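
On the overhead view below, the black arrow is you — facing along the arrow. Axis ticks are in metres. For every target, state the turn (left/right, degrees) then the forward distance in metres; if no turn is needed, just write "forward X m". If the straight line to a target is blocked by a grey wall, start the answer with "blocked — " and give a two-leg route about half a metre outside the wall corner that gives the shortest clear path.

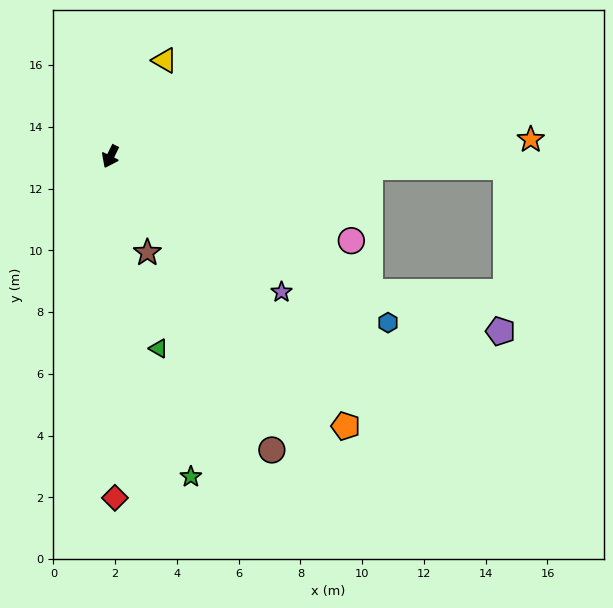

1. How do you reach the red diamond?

turn left 27°, forward 11.1 m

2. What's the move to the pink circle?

turn left 97°, forward 8.3 m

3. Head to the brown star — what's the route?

turn left 47°, forward 3.3 m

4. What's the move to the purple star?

turn left 78°, forward 7.1 m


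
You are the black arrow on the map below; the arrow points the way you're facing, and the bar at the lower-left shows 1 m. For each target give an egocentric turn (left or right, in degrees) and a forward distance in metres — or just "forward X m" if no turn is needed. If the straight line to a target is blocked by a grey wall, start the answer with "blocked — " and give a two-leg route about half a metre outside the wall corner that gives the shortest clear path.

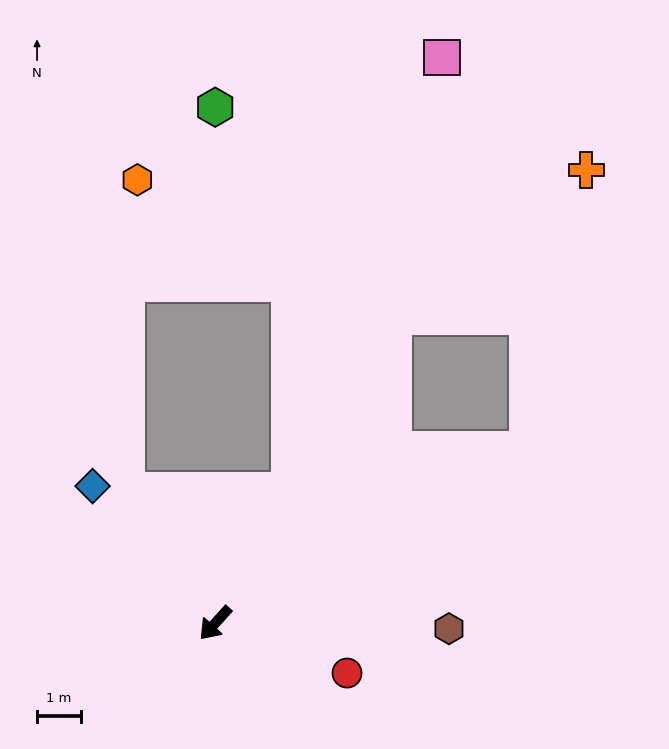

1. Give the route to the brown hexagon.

turn left 131°, forward 5.3 m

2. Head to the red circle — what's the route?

turn left 111°, forward 3.2 m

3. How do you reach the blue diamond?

turn right 96°, forward 4.2 m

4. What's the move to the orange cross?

blocked — turn right 168°, forward 8.0 m, then turn right 23°, forward 5.5 m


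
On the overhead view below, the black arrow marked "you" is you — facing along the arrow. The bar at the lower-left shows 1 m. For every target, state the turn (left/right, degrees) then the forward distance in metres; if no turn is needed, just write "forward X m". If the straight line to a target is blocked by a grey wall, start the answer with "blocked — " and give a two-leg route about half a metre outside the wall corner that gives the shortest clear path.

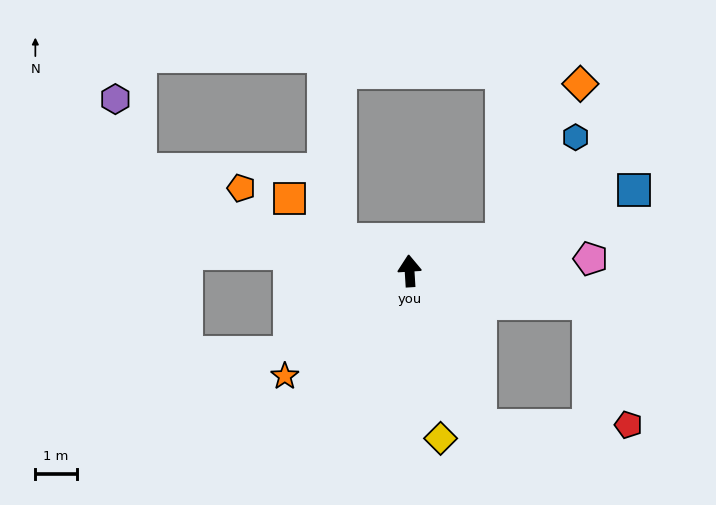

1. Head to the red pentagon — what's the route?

blocked — turn right 103°, forward 4.4 m, then turn right 63°, forward 3.1 m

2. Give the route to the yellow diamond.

turn right 173°, forward 4.1 m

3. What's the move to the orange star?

turn left 127°, forward 3.9 m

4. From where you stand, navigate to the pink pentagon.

turn right 90°, forward 4.4 m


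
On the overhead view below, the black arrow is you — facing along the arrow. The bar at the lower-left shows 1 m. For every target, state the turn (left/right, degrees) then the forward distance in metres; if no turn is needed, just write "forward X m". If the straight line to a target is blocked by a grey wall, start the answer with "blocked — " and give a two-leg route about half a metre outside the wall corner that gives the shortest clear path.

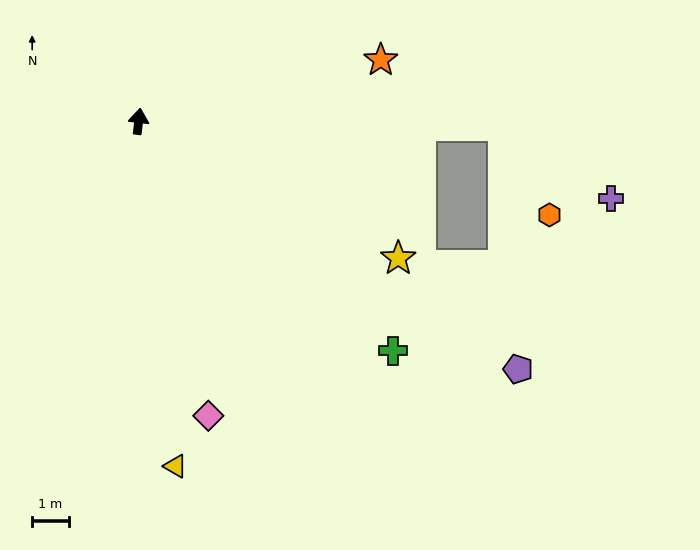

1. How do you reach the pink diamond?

turn right 160°, forward 8.2 m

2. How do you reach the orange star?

turn right 69°, forward 6.8 m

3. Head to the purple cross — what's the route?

blocked — turn right 84°, forward 9.9 m, then turn right 33°, forward 3.5 m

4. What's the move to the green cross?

turn right 125°, forward 9.3 m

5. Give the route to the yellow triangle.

turn right 167°, forward 9.4 m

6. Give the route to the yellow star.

turn right 111°, forward 8.0 m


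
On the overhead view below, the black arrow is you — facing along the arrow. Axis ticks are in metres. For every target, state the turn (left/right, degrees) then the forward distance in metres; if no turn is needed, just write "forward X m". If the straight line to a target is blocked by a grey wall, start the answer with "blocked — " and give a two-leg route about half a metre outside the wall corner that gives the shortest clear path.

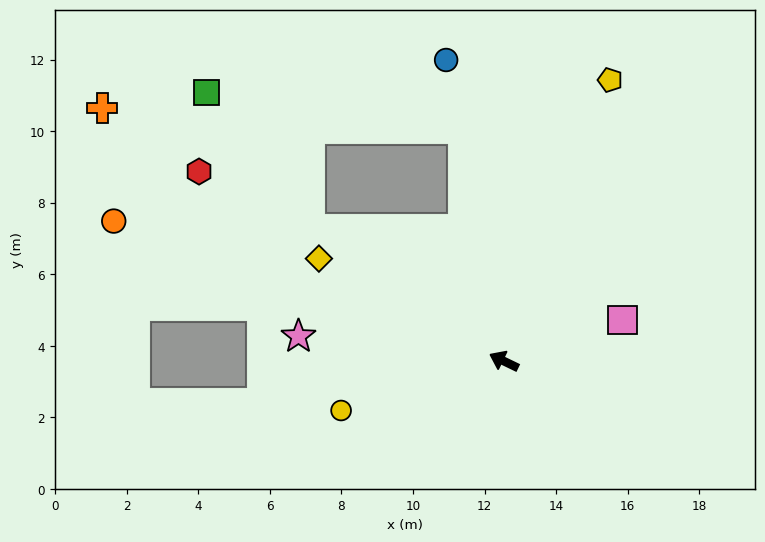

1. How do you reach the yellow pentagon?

turn right 85°, forward 8.4 m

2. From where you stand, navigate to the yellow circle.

turn left 43°, forward 4.8 m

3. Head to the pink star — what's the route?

turn left 19°, forward 5.8 m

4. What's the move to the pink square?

turn right 135°, forward 3.5 m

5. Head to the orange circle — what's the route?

turn left 6°, forward 11.6 m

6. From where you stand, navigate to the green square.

blocked — turn right 8°, forward 6.6 m, then turn right 19°, forward 4.8 m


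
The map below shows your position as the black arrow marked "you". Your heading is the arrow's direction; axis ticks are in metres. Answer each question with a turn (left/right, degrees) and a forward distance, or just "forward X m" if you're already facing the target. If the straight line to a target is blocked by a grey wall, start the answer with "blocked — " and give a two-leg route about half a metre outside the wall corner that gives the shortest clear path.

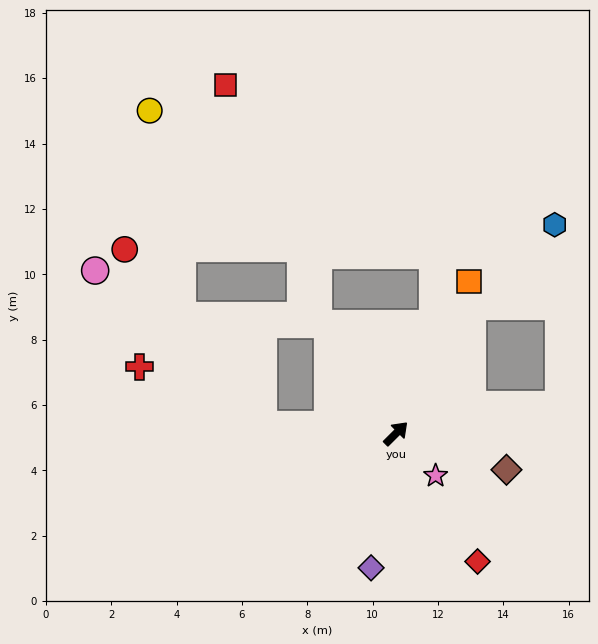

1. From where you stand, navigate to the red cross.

blocked — turn left 131°, forward 4.1 m, then turn right 21°, forward 4.2 m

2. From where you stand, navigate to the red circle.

blocked — turn left 131°, forward 4.1 m, then turn right 47°, forward 6.8 m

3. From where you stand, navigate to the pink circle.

blocked — turn left 131°, forward 4.1 m, then turn right 38°, forward 7.0 m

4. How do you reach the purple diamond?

turn right 145°, forward 4.2 m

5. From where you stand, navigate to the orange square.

turn left 19°, forward 5.2 m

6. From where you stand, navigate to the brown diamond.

turn right 63°, forward 3.6 m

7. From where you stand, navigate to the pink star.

turn right 92°, forward 1.8 m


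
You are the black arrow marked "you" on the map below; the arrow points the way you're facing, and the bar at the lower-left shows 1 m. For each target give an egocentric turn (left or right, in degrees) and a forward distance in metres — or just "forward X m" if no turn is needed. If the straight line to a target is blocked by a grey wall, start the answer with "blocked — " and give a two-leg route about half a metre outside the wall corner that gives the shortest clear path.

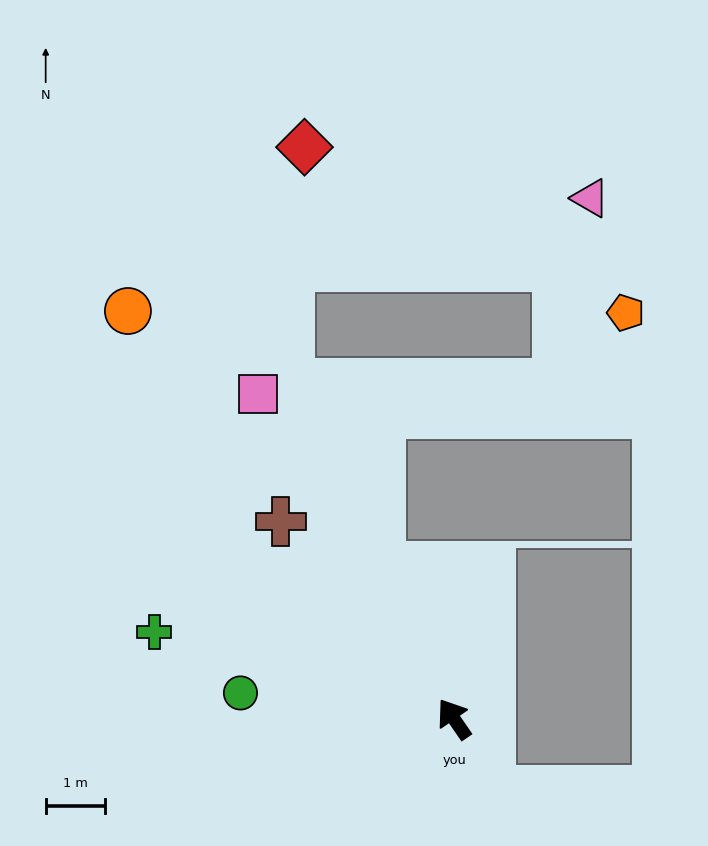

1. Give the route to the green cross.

turn left 39°, forward 5.3 m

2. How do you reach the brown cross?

turn left 7°, forward 4.4 m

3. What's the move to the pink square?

turn right 3°, forward 6.4 m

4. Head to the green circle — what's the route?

turn left 49°, forward 3.6 m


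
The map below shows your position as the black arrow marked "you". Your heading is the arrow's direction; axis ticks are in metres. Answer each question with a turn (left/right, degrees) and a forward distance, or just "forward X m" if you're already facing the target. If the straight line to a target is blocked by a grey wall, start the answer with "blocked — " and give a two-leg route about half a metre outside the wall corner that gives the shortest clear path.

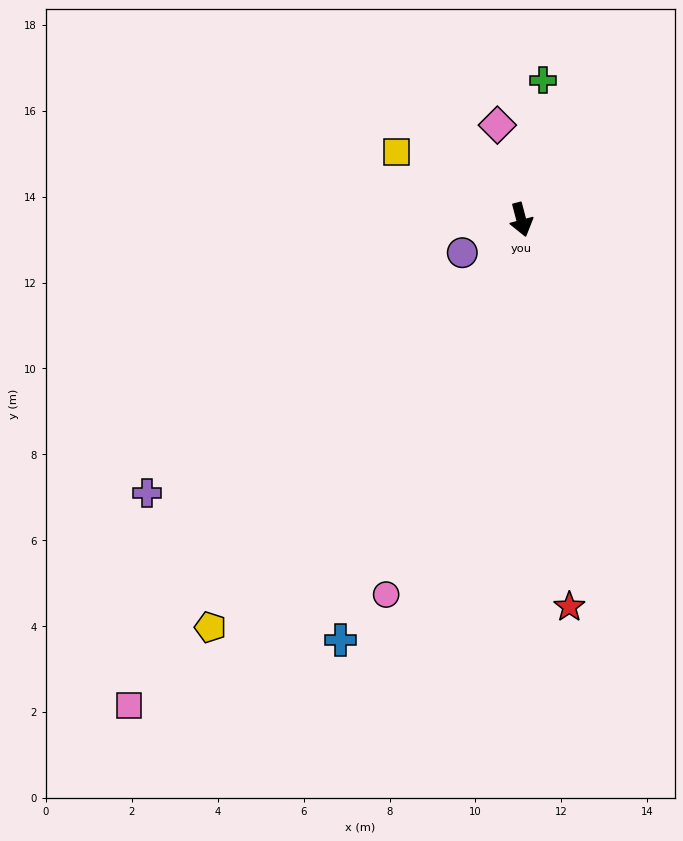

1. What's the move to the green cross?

turn left 156°, forward 3.3 m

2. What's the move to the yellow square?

turn right 133°, forward 3.3 m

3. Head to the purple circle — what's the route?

turn right 76°, forward 1.6 m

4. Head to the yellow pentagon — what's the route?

turn right 52°, forward 11.9 m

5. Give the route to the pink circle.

turn right 35°, forward 9.3 m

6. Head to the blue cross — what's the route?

turn right 38°, forward 10.7 m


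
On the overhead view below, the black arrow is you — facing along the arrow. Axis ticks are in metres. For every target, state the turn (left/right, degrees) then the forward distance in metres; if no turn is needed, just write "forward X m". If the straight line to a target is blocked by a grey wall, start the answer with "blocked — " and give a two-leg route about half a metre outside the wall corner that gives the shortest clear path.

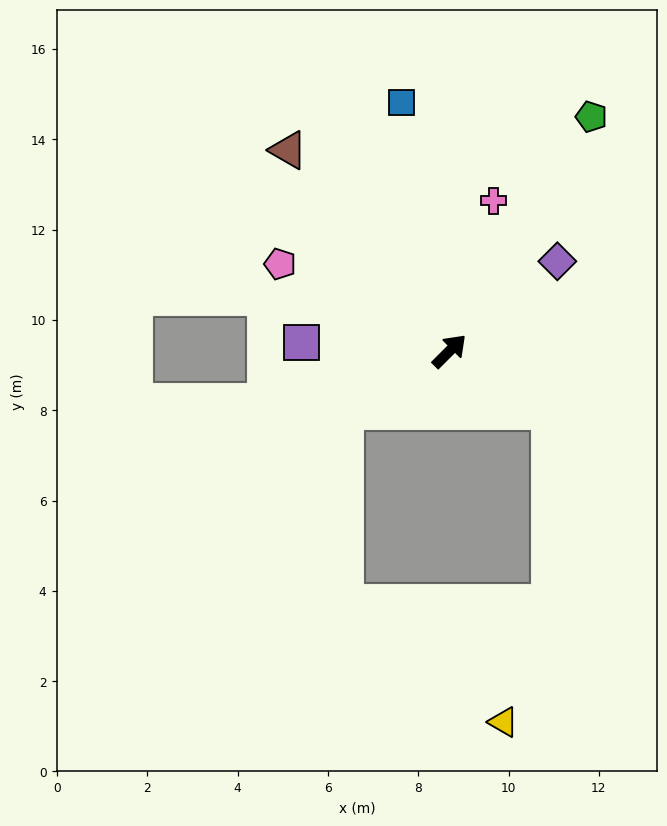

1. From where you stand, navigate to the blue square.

turn left 56°, forward 5.6 m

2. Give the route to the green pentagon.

turn left 14°, forward 6.1 m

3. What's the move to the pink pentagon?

turn left 108°, forward 4.2 m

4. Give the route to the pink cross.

turn left 29°, forward 3.5 m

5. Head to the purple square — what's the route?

turn left 132°, forward 3.3 m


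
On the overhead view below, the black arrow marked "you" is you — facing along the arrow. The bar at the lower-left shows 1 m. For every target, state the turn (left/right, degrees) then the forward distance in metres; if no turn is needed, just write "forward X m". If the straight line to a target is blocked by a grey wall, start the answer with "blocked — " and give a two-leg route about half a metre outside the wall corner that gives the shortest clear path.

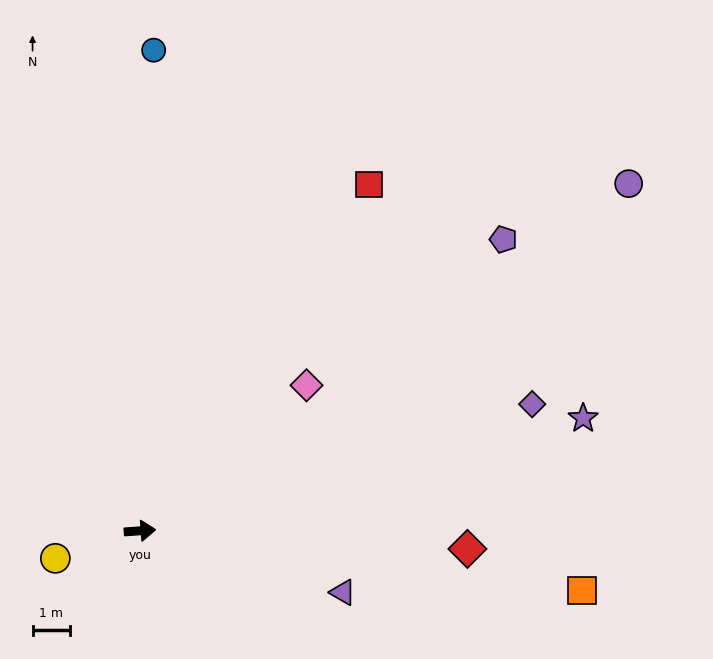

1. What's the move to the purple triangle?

turn right 21°, forward 5.7 m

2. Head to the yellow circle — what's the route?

turn right 166°, forward 2.4 m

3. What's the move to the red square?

turn left 53°, forward 11.1 m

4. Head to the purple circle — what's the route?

turn left 31°, forward 16.0 m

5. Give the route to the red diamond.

turn right 7°, forward 8.7 m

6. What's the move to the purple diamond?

turn left 14°, forward 11.0 m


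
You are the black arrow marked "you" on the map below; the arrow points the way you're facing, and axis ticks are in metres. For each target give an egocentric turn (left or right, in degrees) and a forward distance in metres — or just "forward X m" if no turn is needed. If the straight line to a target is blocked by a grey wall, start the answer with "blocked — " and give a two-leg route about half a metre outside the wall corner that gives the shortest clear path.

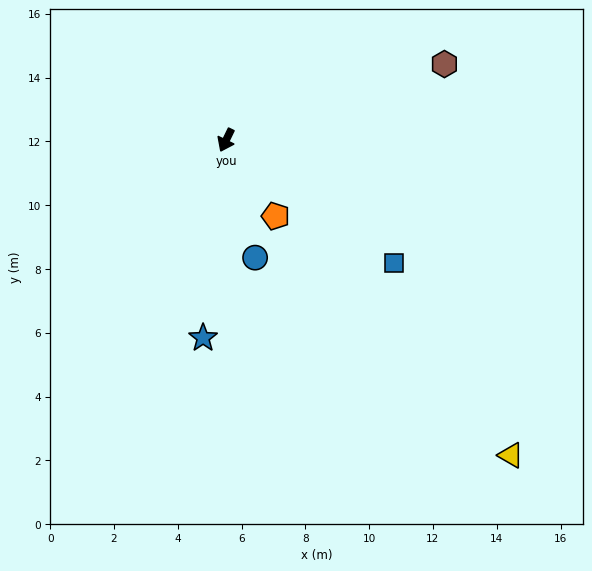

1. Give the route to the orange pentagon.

turn left 59°, forward 2.8 m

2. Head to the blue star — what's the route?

turn left 19°, forward 6.2 m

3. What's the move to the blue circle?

turn left 40°, forward 3.8 m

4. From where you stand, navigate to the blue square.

turn left 80°, forward 6.5 m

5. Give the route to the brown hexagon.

turn left 135°, forward 7.2 m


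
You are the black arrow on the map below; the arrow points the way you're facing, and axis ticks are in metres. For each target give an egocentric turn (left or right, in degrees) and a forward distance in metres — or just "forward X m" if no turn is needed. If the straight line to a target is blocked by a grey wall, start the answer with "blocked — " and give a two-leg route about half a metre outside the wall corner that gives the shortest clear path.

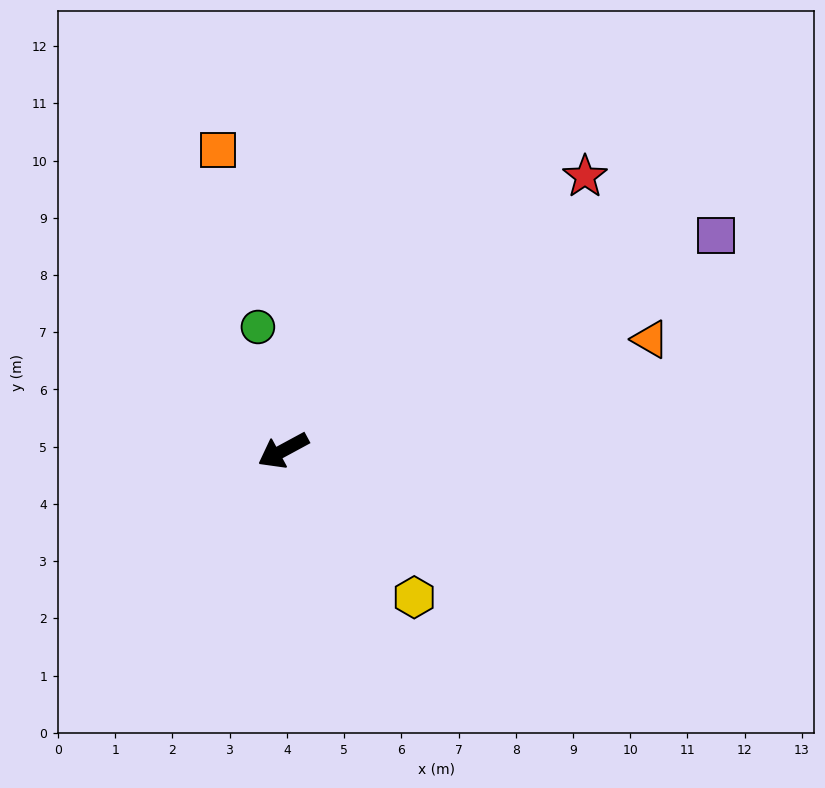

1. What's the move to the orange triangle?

turn left 168°, forward 6.7 m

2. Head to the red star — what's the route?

turn right 166°, forward 7.1 m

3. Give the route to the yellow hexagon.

turn left 103°, forward 3.4 m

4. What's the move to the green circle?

turn right 107°, forward 2.2 m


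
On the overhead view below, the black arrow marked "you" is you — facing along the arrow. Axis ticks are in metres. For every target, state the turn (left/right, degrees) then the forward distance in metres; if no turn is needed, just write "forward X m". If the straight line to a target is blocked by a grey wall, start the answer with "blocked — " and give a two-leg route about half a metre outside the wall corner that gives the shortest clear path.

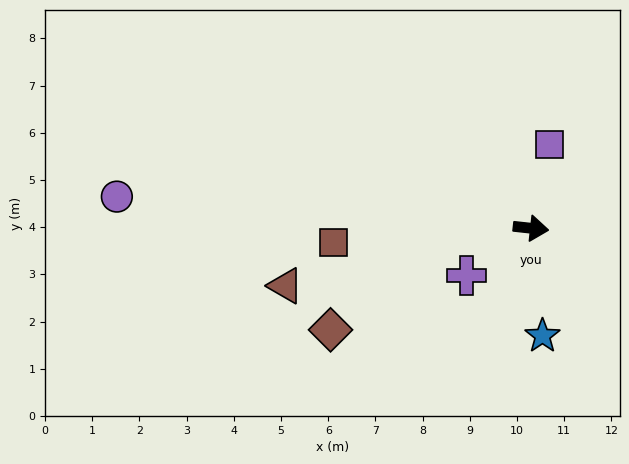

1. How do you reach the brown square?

turn right 170°, forward 4.2 m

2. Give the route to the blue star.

turn right 78°, forward 2.3 m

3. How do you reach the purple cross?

turn right 137°, forward 1.7 m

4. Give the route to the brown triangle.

turn right 161°, forward 5.3 m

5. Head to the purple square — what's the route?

turn left 83°, forward 1.8 m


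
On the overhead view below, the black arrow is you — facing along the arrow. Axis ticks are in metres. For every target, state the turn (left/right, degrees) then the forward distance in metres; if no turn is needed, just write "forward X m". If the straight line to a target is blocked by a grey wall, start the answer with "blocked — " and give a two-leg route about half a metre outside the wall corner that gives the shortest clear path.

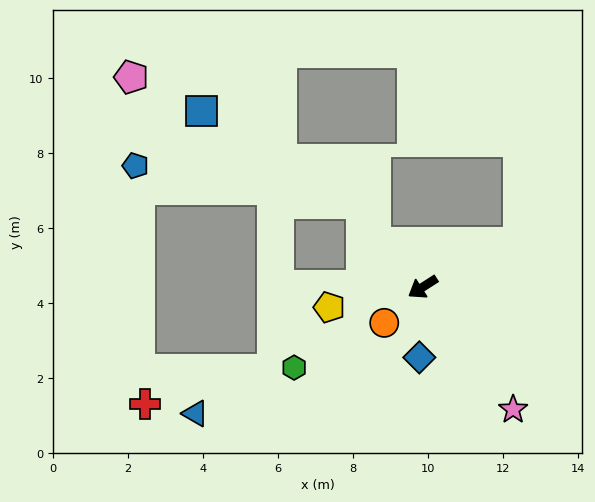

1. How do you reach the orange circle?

turn left 10°, forward 1.4 m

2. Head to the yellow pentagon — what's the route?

turn right 20°, forward 2.6 m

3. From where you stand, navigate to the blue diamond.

turn left 55°, forward 1.9 m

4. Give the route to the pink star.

turn left 94°, forward 4.1 m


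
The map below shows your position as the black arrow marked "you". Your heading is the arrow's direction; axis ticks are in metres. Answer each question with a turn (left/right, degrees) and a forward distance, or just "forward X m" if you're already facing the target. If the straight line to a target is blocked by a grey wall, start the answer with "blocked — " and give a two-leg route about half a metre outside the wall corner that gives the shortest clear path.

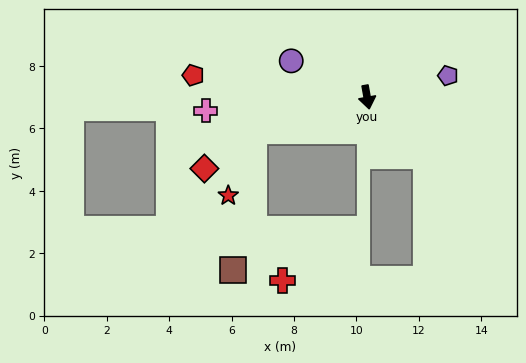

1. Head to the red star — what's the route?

blocked — turn right 84°, forward 3.8 m, then turn left 52°, forward 2.2 m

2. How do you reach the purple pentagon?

turn left 95°, forward 2.7 m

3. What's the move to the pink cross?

turn right 95°, forward 5.2 m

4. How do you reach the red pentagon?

turn right 107°, forward 5.6 m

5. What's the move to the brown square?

blocked — turn right 84°, forward 3.8 m, then turn left 65°, forward 4.5 m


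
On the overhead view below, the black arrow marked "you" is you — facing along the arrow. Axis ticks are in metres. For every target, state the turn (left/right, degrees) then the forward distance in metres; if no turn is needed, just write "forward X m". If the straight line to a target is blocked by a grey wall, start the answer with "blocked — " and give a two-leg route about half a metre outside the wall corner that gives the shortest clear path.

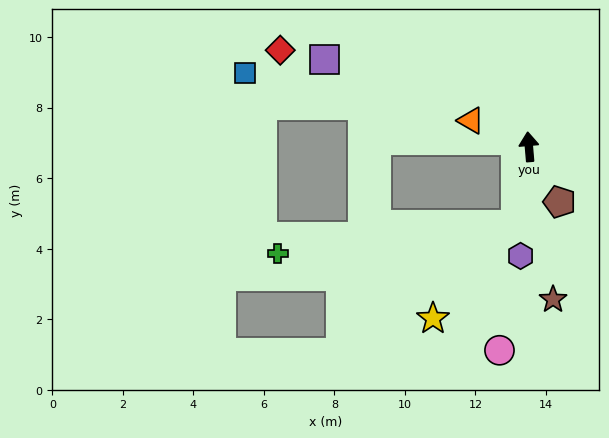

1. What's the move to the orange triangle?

turn left 61°, forward 1.8 m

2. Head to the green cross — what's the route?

blocked — turn left 166°, forward 2.2 m, then turn right 74°, forward 6.8 m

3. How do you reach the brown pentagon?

turn right 156°, forward 1.8 m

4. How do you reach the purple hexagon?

turn left 171°, forward 3.1 m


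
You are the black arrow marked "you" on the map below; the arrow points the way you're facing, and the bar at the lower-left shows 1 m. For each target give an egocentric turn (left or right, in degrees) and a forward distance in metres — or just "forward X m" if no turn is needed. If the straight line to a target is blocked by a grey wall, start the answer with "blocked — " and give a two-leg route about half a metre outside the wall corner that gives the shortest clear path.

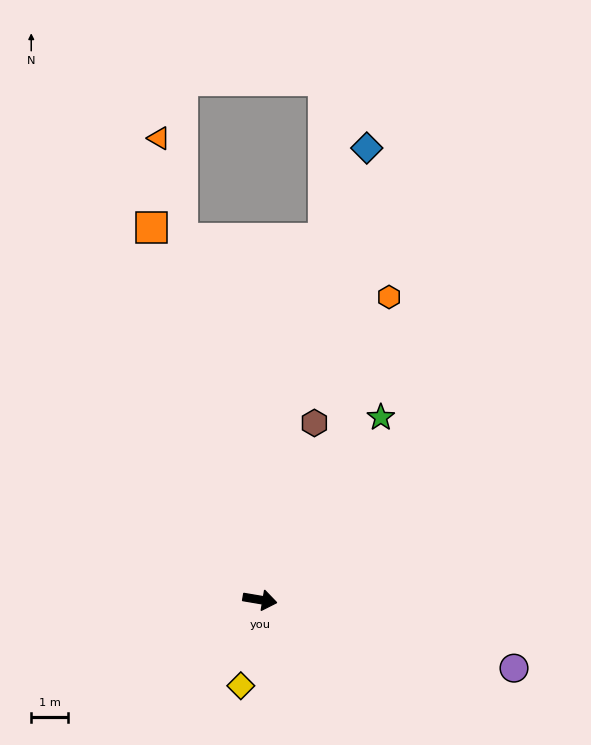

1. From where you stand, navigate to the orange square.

turn left 116°, forward 10.5 m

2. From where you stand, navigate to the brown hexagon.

turn left 83°, forward 5.0 m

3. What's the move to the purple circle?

turn right 5°, forward 7.1 m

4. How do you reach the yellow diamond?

turn right 93°, forward 2.4 m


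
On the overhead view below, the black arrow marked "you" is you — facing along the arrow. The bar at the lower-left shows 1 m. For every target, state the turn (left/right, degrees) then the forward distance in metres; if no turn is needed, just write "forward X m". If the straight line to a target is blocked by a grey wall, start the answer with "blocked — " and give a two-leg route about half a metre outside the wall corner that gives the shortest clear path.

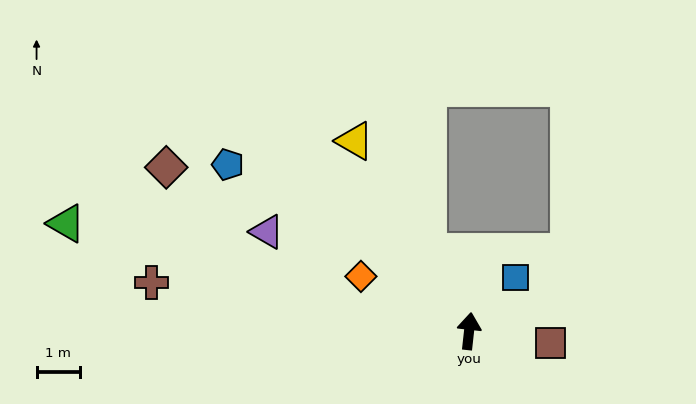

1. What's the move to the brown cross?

turn left 88°, forward 7.5 m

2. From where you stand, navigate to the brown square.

turn right 92°, forward 1.9 m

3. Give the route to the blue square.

turn right 35°, forward 1.7 m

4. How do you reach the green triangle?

turn left 81°, forward 9.7 m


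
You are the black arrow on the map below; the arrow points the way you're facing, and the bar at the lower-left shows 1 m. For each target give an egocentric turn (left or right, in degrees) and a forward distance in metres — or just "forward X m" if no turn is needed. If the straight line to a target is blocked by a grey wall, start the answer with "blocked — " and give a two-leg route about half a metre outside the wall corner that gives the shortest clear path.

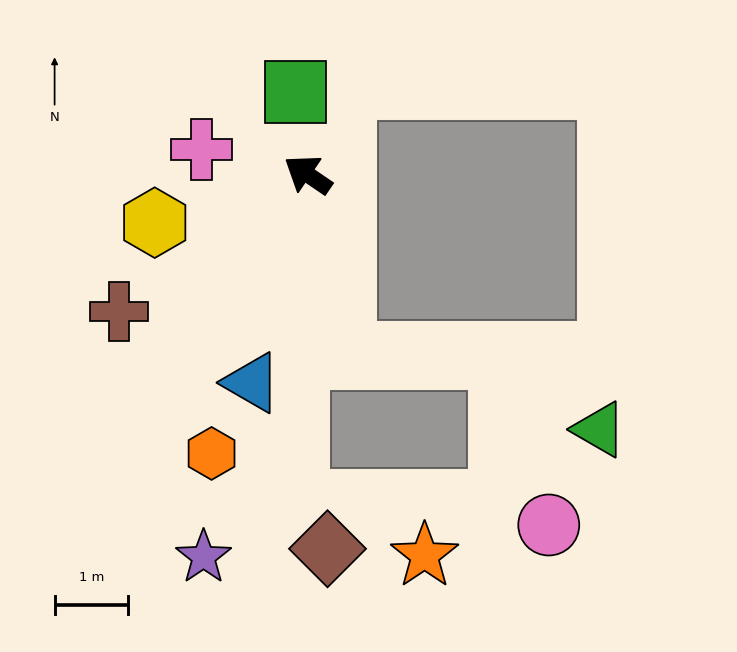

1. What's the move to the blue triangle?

turn left 109°, forward 2.9 m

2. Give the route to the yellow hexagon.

turn left 52°, forward 2.2 m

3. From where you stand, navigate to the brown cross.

turn left 70°, forward 3.2 m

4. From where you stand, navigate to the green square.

turn right 47°, forward 1.1 m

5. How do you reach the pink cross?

turn left 21°, forward 1.5 m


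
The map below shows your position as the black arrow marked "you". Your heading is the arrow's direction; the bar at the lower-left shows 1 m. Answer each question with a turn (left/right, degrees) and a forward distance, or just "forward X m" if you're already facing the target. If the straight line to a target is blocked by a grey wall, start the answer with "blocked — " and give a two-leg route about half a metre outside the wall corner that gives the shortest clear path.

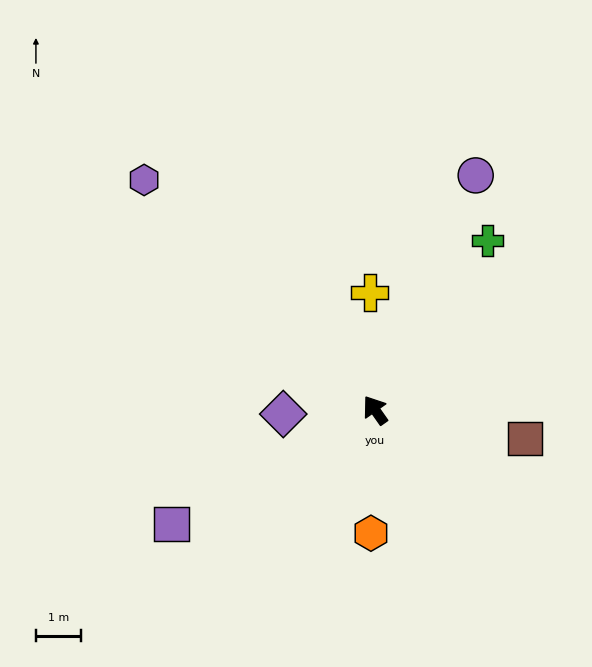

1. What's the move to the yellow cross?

turn right 33°, forward 2.6 m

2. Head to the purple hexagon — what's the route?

turn left 10°, forward 7.2 m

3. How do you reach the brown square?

turn right 136°, forward 3.4 m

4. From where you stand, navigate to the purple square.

turn left 84°, forward 5.2 m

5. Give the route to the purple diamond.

turn left 57°, forward 2.0 m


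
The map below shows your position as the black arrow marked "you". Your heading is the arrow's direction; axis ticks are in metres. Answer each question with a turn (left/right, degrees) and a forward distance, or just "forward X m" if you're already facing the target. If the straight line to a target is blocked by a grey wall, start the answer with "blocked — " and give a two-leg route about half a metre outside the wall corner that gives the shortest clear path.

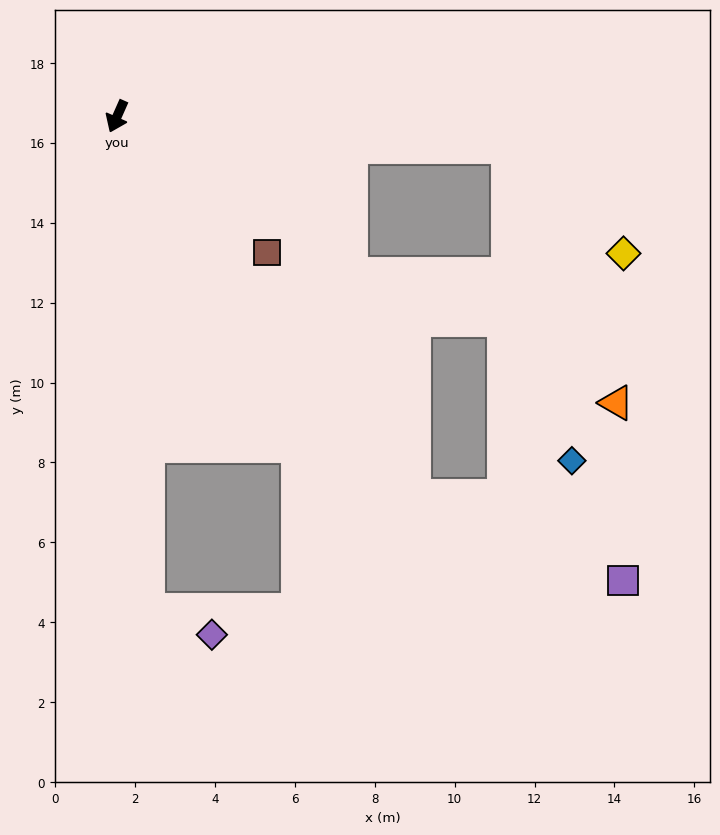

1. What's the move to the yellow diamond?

blocked — turn left 109°, forward 9.8 m, then turn right 38°, forward 3.9 m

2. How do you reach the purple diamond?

blocked — turn left 28°, forward 12.4 m, then turn left 64°, forward 1.7 m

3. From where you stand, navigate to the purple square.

blocked — turn left 62°, forward 12.1 m, then turn left 30°, forward 5.6 m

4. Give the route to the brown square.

turn left 72°, forward 5.1 m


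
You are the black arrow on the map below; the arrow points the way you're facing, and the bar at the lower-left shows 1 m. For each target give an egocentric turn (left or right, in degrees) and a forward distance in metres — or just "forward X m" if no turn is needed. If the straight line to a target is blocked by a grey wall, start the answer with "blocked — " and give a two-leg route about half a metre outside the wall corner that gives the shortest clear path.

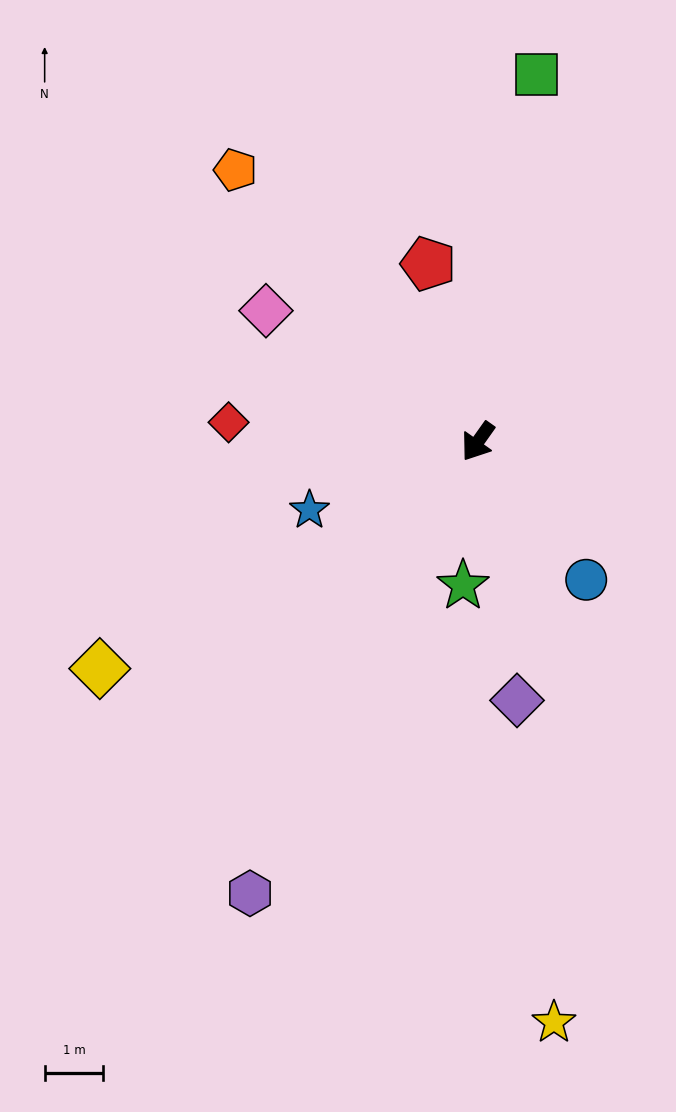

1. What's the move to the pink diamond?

turn right 86°, forward 4.2 m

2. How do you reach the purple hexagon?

turn left 9°, forward 8.6 m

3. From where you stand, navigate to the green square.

turn right 154°, forward 6.3 m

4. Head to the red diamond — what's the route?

turn right 59°, forward 4.3 m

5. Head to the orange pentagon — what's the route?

turn right 103°, forward 6.2 m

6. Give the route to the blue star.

turn right 33°, forward 3.1 m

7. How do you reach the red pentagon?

turn right 129°, forward 3.1 m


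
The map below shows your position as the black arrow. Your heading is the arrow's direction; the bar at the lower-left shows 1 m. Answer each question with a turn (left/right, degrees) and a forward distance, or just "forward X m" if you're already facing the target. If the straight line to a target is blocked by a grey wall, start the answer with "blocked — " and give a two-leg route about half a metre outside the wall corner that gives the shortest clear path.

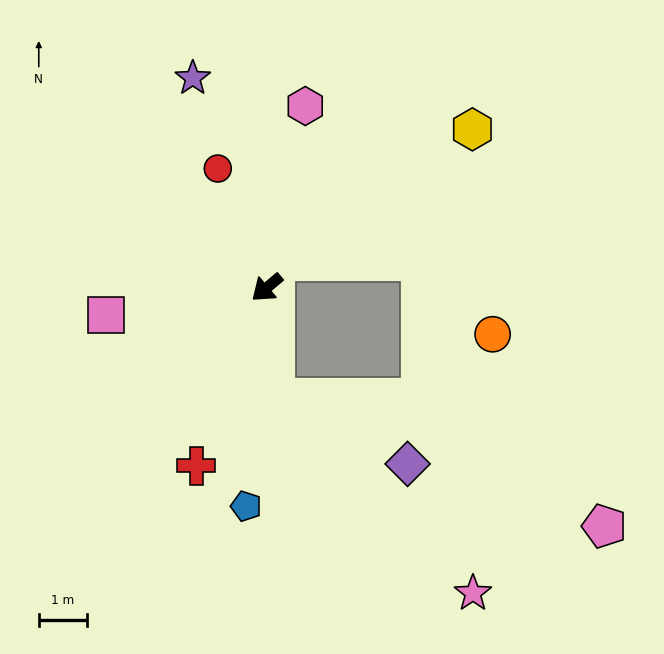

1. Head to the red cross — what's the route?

turn left 28°, forward 3.9 m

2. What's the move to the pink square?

turn right 30°, forward 3.4 m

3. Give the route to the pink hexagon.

turn right 142°, forward 3.8 m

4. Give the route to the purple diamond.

blocked — turn left 54°, forward 2.3 m, then turn left 60°, forward 3.0 m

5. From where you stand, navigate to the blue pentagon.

turn left 45°, forward 4.5 m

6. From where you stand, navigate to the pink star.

blocked — turn left 54°, forward 2.3 m, then turn left 42°, forward 5.7 m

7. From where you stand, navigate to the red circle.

turn right 108°, forward 2.6 m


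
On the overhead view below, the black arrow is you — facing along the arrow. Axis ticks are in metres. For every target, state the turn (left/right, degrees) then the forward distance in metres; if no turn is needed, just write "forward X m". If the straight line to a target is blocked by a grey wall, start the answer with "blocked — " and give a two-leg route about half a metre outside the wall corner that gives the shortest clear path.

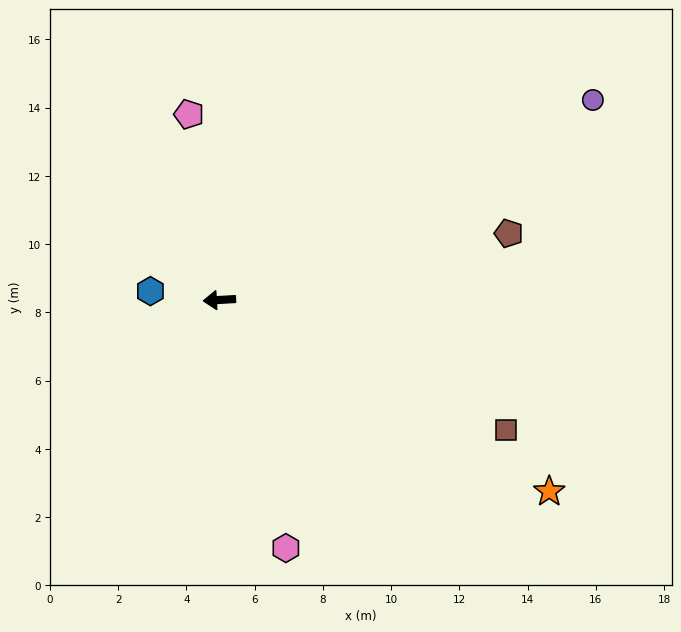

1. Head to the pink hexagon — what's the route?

turn left 102°, forward 7.5 m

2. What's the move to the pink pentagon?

turn right 84°, forward 5.5 m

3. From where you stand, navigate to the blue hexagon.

turn right 11°, forward 2.0 m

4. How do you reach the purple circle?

turn right 155°, forward 12.4 m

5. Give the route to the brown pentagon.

turn right 170°, forward 8.7 m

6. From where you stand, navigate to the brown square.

turn left 152°, forward 9.2 m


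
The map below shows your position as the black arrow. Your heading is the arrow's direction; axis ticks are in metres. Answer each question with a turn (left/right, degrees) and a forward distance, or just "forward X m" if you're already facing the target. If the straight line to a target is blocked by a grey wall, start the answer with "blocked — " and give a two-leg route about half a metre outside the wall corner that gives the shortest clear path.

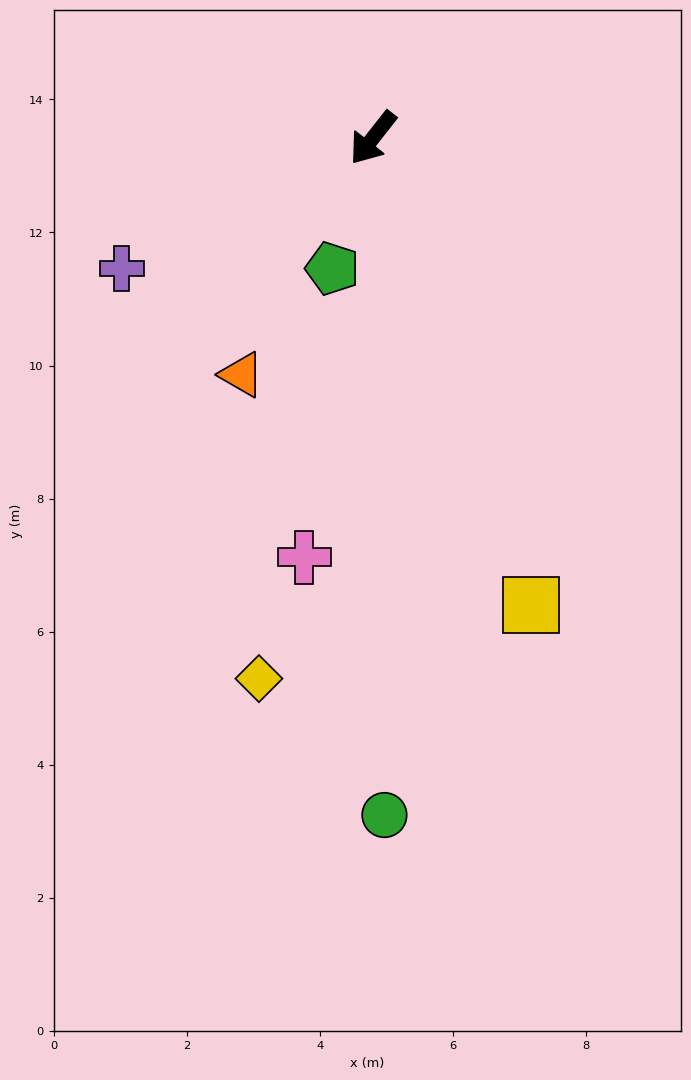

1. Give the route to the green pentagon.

turn left 21°, forward 2.1 m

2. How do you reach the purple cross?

turn right 24°, forward 4.3 m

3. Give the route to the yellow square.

turn left 57°, forward 7.4 m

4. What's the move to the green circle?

turn left 39°, forward 10.2 m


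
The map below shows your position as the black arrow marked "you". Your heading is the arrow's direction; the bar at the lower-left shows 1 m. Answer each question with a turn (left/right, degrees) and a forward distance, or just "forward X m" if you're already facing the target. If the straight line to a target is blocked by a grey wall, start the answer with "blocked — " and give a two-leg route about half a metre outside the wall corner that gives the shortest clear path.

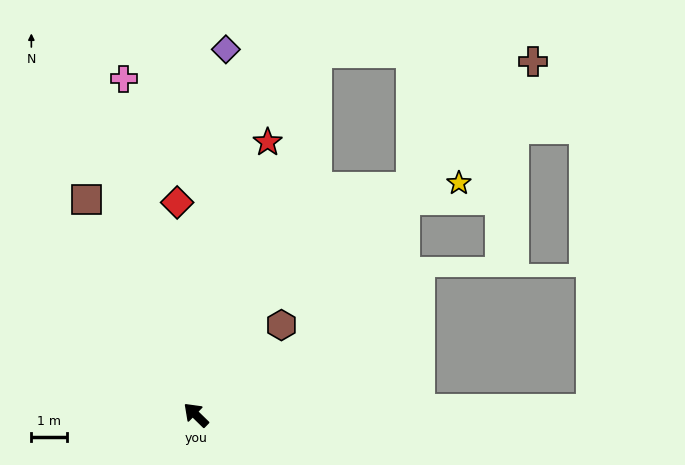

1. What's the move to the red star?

turn right 60°, forward 7.9 m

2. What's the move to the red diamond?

turn right 41°, forward 6.0 m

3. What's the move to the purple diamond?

turn right 50°, forward 10.3 m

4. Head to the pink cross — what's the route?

turn right 34°, forward 9.7 m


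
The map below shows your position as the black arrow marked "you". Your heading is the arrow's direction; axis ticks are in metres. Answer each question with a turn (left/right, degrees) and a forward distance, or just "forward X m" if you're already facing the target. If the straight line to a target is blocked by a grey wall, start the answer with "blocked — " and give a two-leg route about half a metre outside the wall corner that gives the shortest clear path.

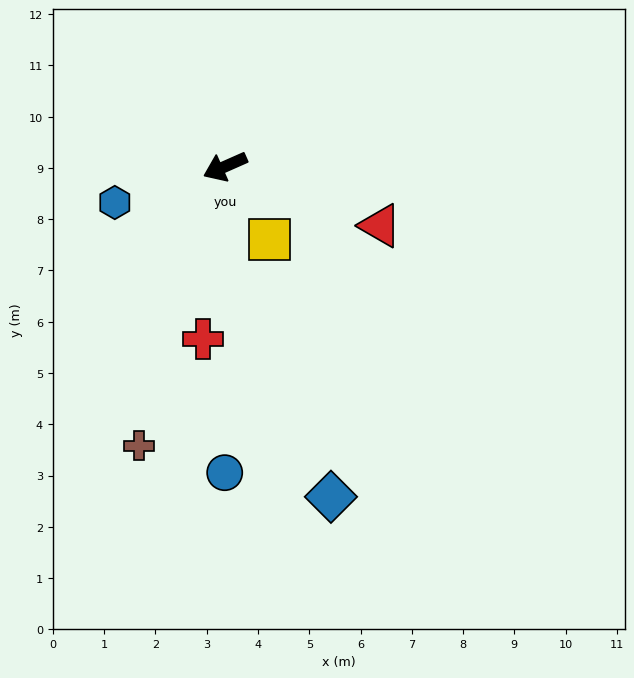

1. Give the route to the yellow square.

turn left 98°, forward 1.7 m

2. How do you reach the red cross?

turn left 59°, forward 3.4 m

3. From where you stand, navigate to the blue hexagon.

turn right 6°, forward 2.3 m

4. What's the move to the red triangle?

turn left 135°, forward 3.2 m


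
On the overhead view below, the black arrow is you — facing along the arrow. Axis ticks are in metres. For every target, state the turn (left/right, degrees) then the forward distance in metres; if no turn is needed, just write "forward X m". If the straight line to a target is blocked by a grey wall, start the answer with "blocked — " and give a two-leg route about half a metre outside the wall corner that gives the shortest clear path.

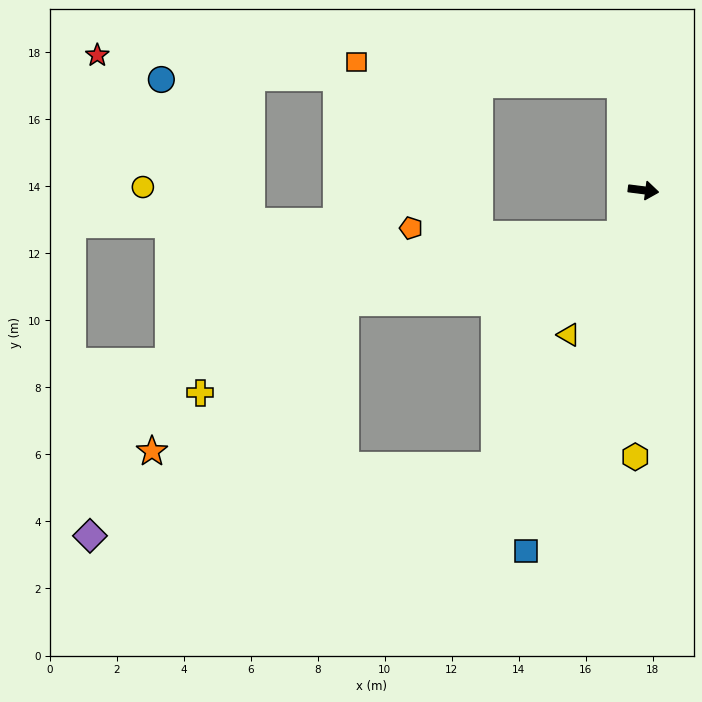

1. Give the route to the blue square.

turn right 101°, forward 11.3 m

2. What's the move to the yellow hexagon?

turn right 85°, forward 8.0 m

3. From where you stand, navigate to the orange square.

blocked — turn left 109°, forward 3.2 m, then turn left 73°, forward 7.9 m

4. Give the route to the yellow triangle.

turn right 110°, forward 4.9 m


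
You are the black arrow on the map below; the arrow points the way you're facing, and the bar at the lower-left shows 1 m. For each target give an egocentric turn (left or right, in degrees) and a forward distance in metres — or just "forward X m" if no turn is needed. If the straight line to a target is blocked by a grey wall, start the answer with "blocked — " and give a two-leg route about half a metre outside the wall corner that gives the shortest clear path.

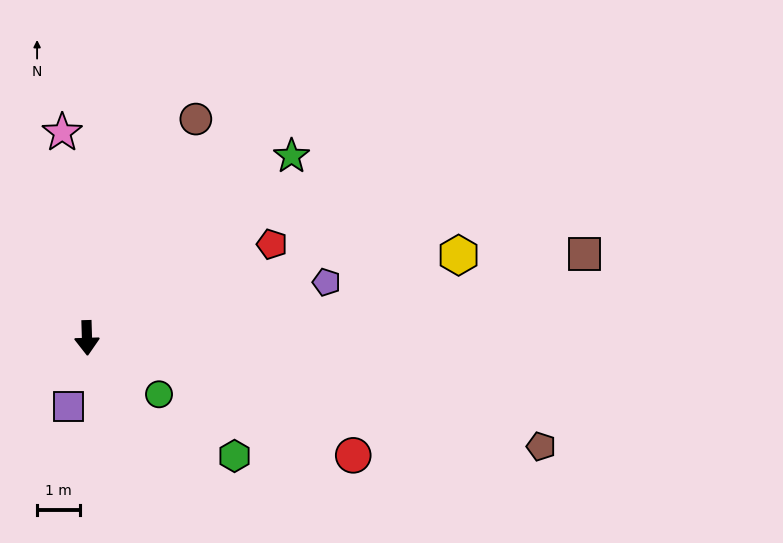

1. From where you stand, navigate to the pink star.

turn right 175°, forward 4.8 m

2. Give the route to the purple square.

turn right 17°, forward 1.6 m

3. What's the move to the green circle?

turn left 50°, forward 2.1 m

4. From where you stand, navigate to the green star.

turn left 130°, forward 6.3 m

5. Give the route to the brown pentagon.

turn left 75°, forward 10.8 m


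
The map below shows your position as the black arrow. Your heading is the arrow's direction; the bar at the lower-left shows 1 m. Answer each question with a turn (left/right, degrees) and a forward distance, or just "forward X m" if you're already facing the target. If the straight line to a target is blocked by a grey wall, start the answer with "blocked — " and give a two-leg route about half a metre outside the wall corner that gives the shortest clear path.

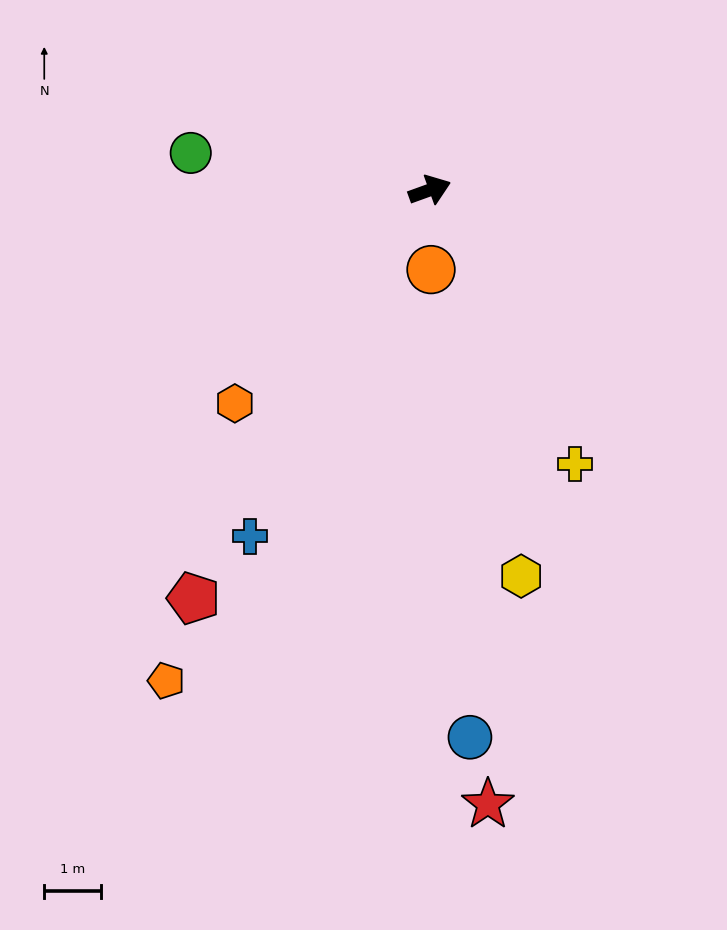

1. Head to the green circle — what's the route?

turn left 151°, forward 4.3 m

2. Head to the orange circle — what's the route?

turn right 109°, forward 1.4 m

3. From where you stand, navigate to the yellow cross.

turn right 82°, forward 5.5 m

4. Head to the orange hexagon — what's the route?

turn right 152°, forward 5.1 m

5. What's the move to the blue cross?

turn right 137°, forward 6.9 m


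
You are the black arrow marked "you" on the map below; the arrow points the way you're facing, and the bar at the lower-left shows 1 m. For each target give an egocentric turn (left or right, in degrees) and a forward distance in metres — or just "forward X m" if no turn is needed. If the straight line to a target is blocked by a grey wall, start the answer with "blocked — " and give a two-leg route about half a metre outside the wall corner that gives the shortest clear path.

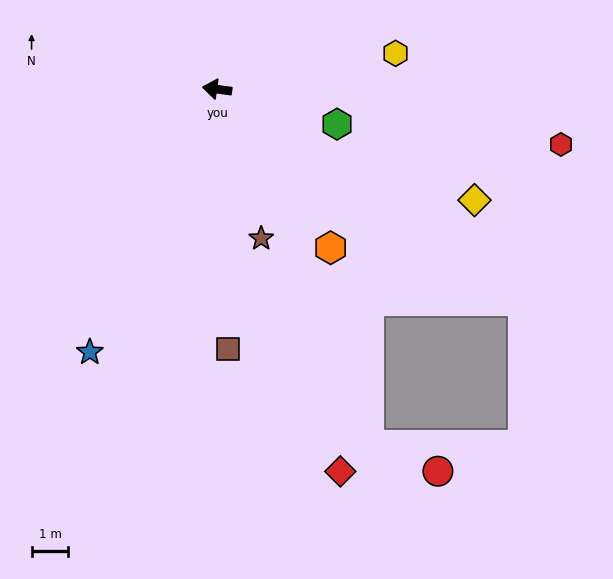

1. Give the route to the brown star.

turn left 114°, forward 4.2 m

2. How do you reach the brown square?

turn left 100°, forward 7.1 m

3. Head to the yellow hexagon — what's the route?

turn right 161°, forward 4.9 m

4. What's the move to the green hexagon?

turn left 172°, forward 3.4 m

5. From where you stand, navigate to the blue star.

turn left 72°, forward 7.9 m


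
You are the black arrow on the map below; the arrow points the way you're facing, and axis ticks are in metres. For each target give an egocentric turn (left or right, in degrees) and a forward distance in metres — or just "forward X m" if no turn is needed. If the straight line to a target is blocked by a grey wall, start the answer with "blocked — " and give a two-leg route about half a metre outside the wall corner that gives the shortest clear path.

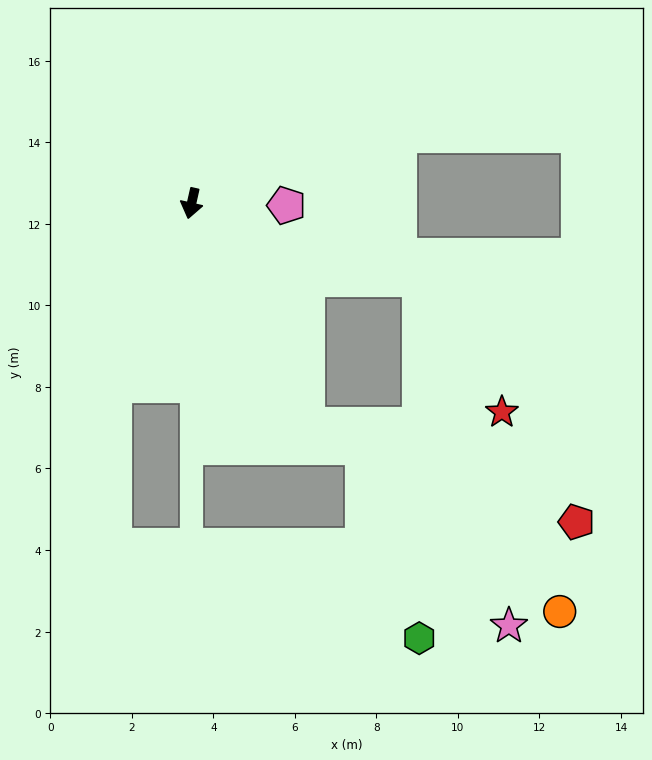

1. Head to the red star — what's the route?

blocked — turn left 84°, forward 5.9 m, then turn right 39°, forward 3.8 m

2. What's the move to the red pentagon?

blocked — turn left 40°, forward 6.1 m, then turn left 43°, forward 7.0 m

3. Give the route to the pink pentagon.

turn left 101°, forward 2.3 m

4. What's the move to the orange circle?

blocked — turn left 84°, forward 5.9 m, then turn right 48°, forward 8.8 m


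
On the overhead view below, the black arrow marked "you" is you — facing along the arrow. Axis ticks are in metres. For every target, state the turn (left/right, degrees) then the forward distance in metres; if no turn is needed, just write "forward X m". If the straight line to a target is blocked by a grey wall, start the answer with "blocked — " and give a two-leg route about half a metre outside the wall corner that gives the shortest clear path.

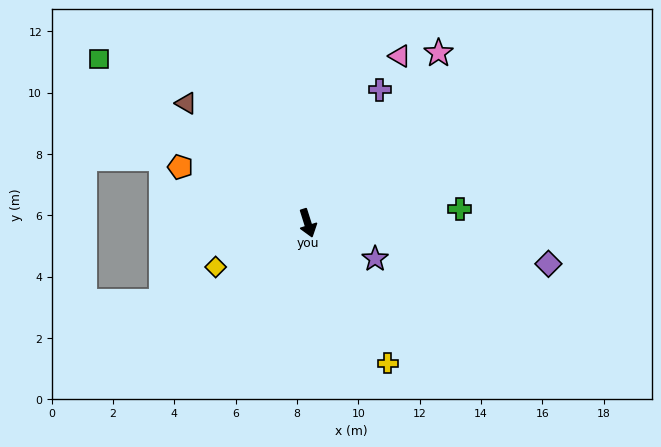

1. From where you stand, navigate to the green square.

turn right 146°, forward 8.7 m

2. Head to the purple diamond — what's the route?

turn left 63°, forward 8.0 m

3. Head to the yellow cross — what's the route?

turn left 12°, forward 5.3 m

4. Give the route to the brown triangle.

turn right 152°, forward 5.6 m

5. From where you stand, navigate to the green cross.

turn left 78°, forward 5.0 m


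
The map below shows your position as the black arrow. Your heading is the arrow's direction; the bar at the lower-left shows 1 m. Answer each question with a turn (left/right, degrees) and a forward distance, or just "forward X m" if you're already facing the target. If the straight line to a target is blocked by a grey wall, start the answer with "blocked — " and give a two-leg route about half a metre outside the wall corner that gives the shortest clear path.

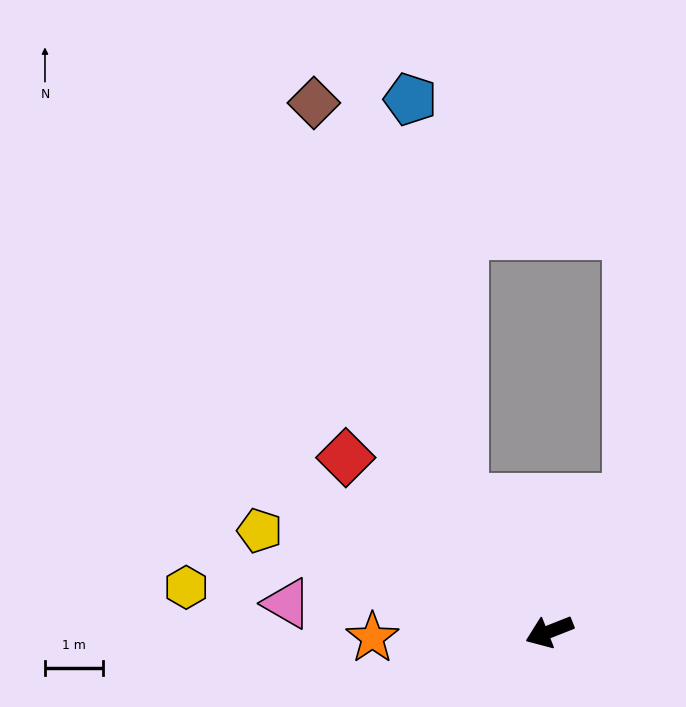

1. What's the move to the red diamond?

turn right 62°, forward 4.6 m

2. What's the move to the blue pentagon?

blocked — turn right 79°, forward 2.7 m, then turn right 25°, forward 6.9 m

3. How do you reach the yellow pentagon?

turn right 41°, forward 5.2 m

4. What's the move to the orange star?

turn right 20°, forward 3.0 m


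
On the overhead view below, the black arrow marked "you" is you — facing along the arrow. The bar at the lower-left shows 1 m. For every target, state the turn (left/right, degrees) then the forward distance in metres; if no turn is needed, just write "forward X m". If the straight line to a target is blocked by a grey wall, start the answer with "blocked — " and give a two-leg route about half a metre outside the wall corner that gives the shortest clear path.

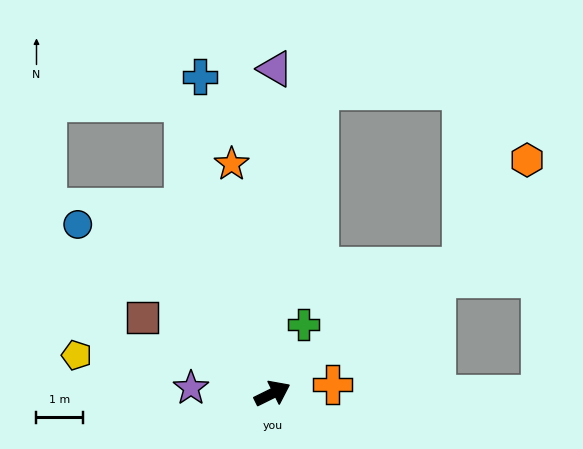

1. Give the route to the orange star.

turn left 74°, forward 5.0 m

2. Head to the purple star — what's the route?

turn left 150°, forward 1.8 m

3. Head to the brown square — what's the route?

turn left 124°, forward 3.3 m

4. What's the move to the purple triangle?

turn left 63°, forward 7.0 m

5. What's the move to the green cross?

turn left 39°, forward 1.6 m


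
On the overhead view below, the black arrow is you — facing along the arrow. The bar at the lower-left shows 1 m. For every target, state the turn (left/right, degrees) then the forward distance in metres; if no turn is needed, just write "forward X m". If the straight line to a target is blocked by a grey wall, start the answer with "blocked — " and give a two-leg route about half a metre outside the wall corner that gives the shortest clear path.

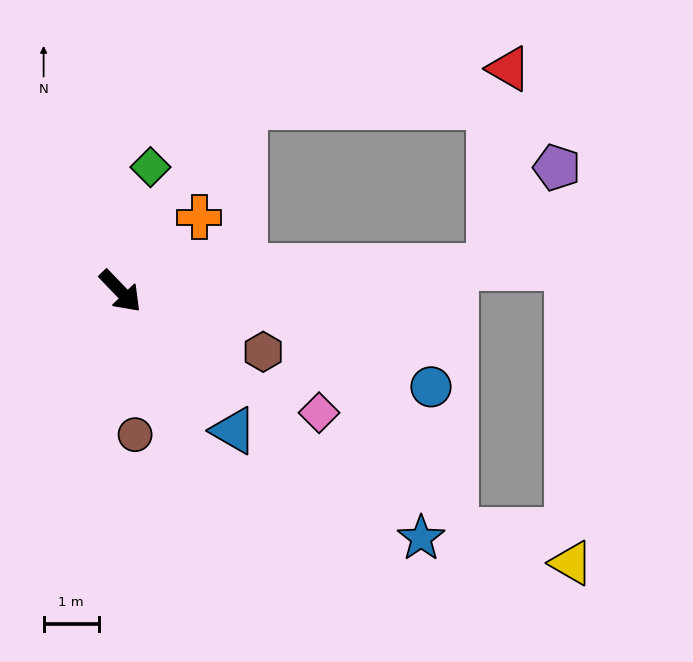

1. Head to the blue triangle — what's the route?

turn right 5°, forward 3.3 m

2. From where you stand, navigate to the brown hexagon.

turn left 23°, forward 2.8 m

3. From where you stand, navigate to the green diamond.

turn left 123°, forward 2.3 m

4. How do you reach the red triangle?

blocked — turn left 50°, forward 6.7 m, then turn left 81°, forward 3.6 m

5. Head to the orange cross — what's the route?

turn left 89°, forward 2.0 m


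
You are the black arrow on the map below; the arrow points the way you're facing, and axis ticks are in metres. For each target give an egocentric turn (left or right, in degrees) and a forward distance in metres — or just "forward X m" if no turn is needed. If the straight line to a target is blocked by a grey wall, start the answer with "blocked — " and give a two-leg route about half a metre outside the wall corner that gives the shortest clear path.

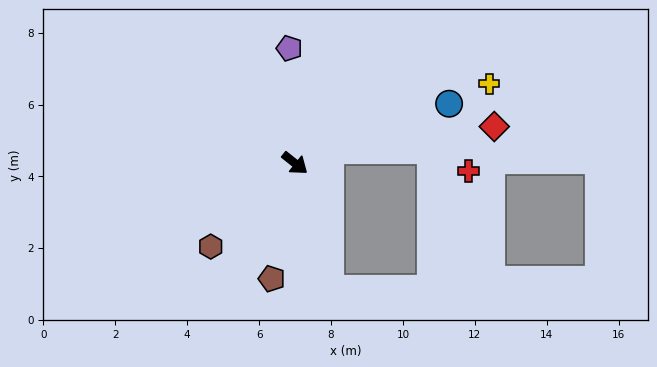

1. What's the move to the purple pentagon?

turn left 131°, forward 3.2 m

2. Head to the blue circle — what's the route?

turn left 60°, forward 4.6 m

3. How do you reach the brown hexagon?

turn right 97°, forward 3.3 m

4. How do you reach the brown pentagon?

turn right 63°, forward 3.3 m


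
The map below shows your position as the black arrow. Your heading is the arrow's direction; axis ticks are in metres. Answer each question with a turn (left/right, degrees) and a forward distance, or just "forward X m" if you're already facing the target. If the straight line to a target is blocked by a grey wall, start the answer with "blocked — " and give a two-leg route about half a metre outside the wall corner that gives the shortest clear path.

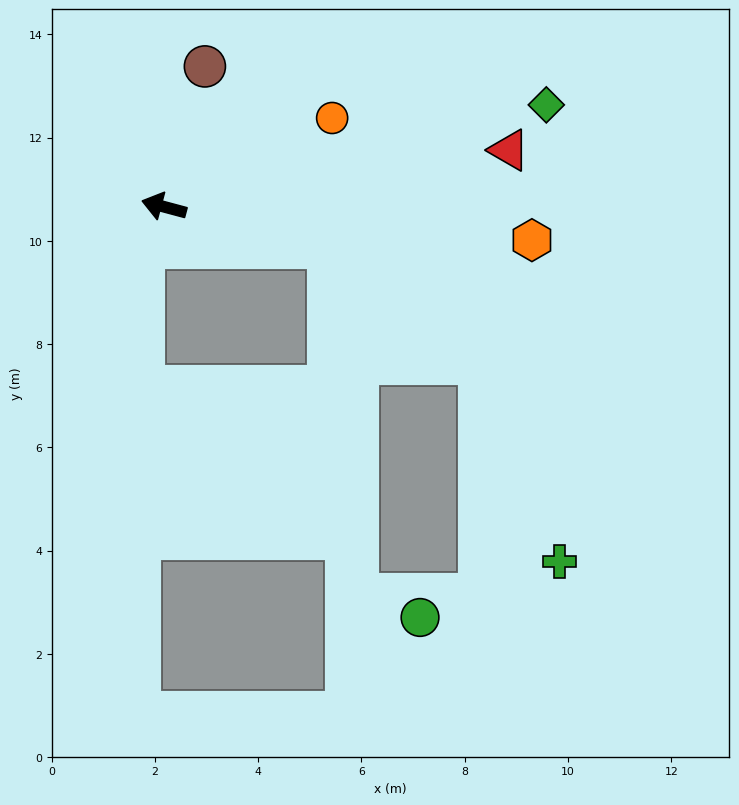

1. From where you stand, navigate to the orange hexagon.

turn right 170°, forward 7.2 m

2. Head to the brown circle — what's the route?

turn right 91°, forward 2.8 m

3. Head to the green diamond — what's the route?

turn right 150°, forward 7.7 m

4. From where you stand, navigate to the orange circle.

turn right 137°, forward 3.7 m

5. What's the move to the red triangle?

turn right 156°, forward 6.8 m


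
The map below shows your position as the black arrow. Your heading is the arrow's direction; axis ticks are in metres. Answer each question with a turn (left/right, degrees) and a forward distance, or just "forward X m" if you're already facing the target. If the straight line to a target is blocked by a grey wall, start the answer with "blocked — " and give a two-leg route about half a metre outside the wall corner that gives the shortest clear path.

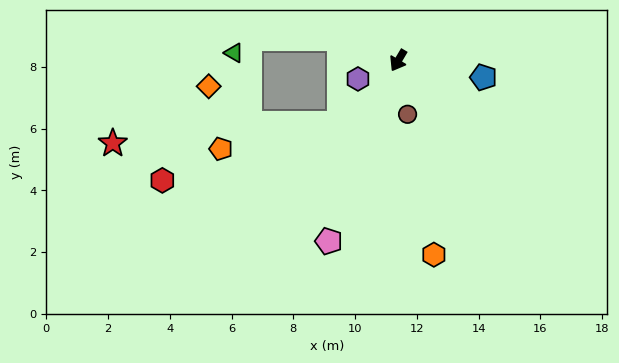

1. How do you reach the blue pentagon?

turn left 109°, forward 2.8 m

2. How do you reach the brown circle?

turn left 40°, forward 1.8 m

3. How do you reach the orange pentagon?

blocked — turn right 12°, forward 2.8 m, then turn right 35°, forward 4.0 m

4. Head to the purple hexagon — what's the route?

turn right 35°, forward 1.4 m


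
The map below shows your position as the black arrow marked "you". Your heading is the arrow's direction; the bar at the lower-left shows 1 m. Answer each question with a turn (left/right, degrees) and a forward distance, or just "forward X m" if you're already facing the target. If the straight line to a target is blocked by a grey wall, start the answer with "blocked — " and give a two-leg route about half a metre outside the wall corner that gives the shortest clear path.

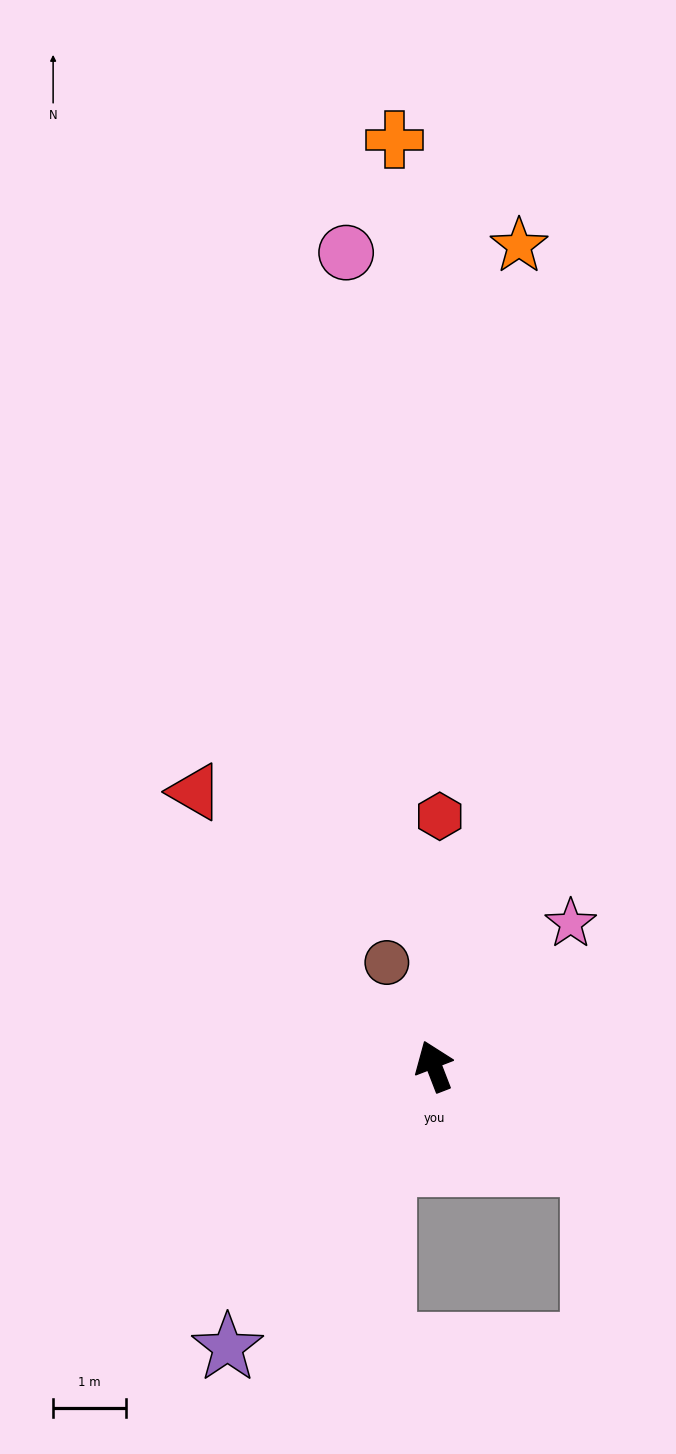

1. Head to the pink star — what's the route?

turn right 65°, forward 2.7 m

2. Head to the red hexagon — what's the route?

turn right 22°, forward 3.4 m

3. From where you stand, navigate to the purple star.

turn left 123°, forward 4.8 m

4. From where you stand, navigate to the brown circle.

turn left 3°, forward 1.6 m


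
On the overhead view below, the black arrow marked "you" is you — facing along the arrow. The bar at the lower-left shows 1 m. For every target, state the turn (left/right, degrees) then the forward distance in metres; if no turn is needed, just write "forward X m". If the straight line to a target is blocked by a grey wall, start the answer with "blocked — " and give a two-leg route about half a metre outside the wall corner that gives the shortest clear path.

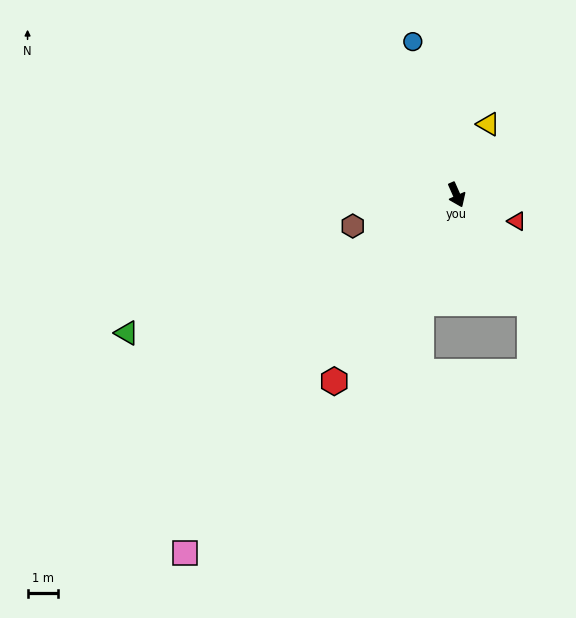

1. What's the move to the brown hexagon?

turn right 97°, forward 3.5 m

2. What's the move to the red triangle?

turn left 42°, forward 2.2 m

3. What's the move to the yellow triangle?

turn left 132°, forward 2.5 m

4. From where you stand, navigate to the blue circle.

turn left 172°, forward 5.2 m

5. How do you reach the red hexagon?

turn right 57°, forward 7.3 m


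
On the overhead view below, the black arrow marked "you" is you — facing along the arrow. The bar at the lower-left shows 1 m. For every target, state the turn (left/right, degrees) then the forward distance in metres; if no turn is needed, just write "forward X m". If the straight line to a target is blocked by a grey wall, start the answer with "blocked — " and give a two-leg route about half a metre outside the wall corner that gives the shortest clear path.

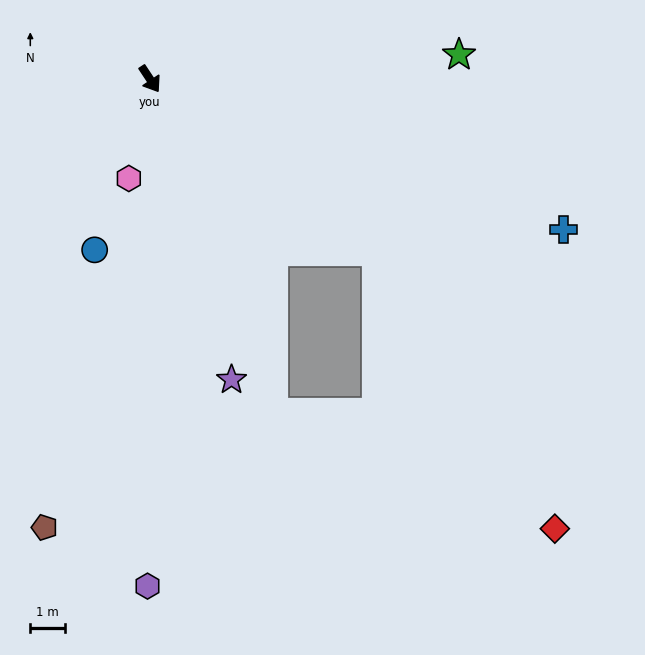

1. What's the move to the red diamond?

blocked — turn left 19°, forward 8.2 m, then turn right 20°, forward 9.5 m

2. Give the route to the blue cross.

turn left 37°, forward 12.6 m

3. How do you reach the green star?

turn left 61°, forward 8.9 m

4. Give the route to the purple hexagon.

turn right 34°, forward 14.6 m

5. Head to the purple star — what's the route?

turn right 18°, forward 9.0 m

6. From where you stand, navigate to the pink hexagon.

turn right 45°, forward 2.9 m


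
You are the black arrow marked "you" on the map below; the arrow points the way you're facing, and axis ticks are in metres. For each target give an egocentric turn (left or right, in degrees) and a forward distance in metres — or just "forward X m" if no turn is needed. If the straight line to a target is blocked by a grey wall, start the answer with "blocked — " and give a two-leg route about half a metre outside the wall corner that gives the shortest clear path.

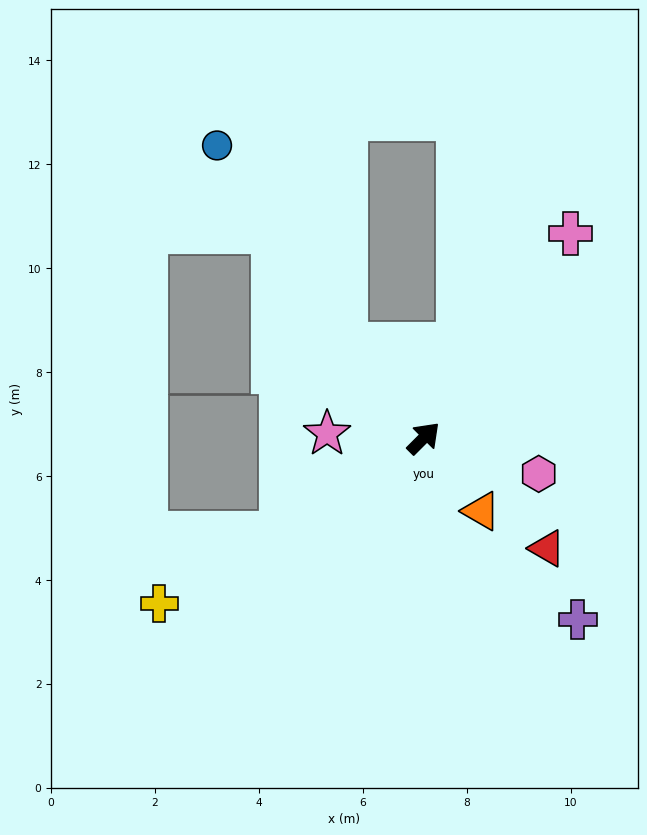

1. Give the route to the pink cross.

turn left 9°, forward 4.8 m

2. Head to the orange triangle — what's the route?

turn right 97°, forward 1.8 m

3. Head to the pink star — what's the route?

turn left 132°, forward 1.9 m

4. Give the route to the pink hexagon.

turn right 62°, forward 2.3 m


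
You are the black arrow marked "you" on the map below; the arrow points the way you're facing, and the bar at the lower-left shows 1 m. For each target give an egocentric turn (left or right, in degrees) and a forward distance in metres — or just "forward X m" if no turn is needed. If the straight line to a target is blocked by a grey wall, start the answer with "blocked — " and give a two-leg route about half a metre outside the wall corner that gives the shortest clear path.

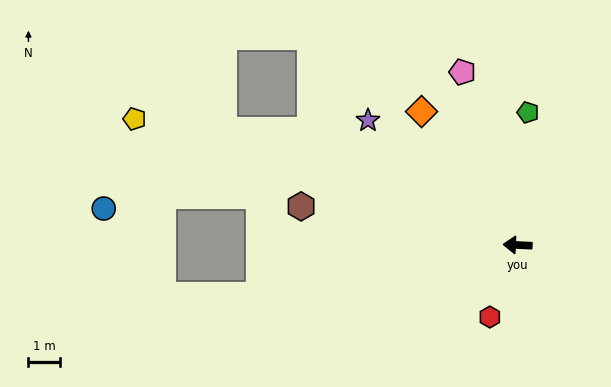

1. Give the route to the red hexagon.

turn left 72°, forward 2.4 m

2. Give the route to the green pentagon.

turn right 92°, forward 4.2 m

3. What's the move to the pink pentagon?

turn right 70°, forward 5.7 m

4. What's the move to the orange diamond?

turn right 52°, forward 5.2 m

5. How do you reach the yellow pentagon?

turn right 16°, forward 12.7 m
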